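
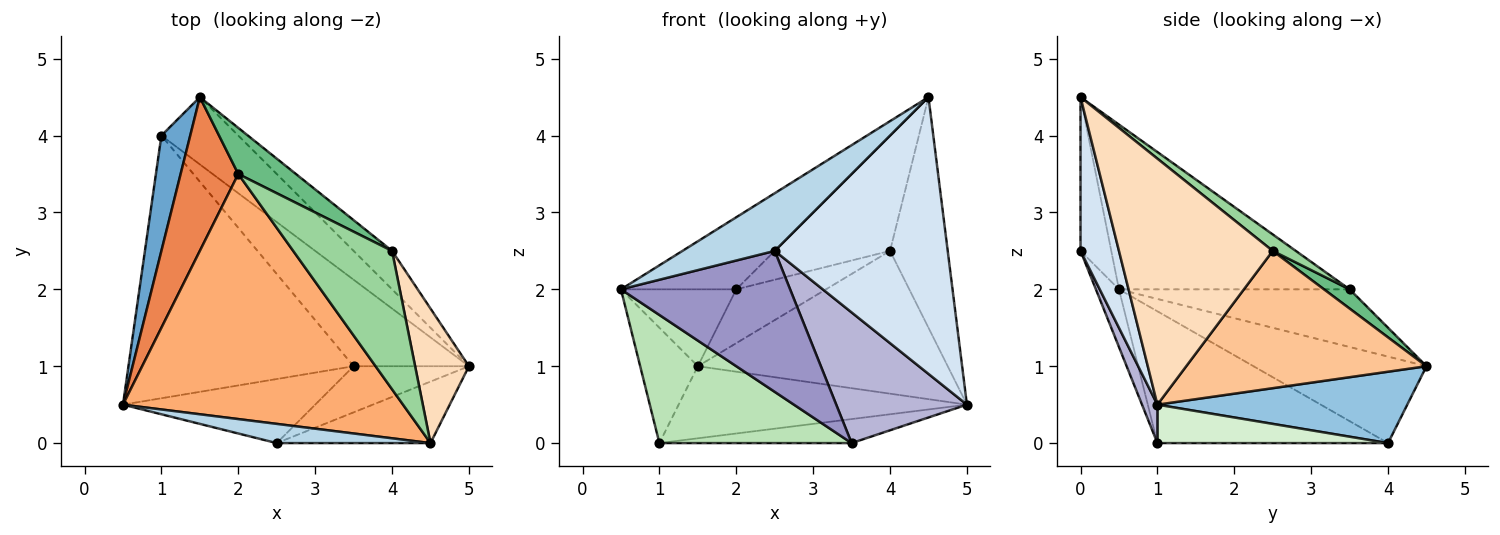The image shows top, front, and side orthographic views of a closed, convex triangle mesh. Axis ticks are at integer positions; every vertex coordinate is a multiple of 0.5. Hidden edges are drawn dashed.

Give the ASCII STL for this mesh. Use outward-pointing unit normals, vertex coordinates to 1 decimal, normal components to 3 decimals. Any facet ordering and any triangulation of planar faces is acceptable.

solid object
 facet normal -0.905 0.302 0.302
  outer loop
   vertex 1.0 4.0 0.0
   vertex 0.5 0.5 2.0
   vertex 1.5 4.5 1.0
  endloop
 endfacet
 facet normal 0.535 0.618 -0.576
  outer loop
   vertex 1.0 4.0 0.0
   vertex 1.5 4.5 1.0
   vertex 5.0 1.0 0.5
  endloop
 endfacet
 facet normal -0.302 -0.905 0.302
  outer loop
   vertex 2.5 0.0 2.5
   vertex 4.5 0.0 4.5
   vertex 0.5 0.5 2.0
  endloop
 endfacet
 facet normal 0.212 -0.954 -0.212
  outer loop
   vertex 2.5 0.0 2.5
   vertex 5.0 1.0 0.5
   vertex 4.5 0.0 4.5
  endloop
 endfacet
 facet normal -0.667 0.333 0.667
  outer loop
   vertex 2.0 3.5 2.0
   vertex 1.5 4.5 1.0
   vertex 0.5 0.5 2.0
  endloop
 endfacet
 facet normal -0.491 0.246 0.836
  outer loop
   vertex 2.0 3.5 2.0
   vertex 0.5 0.5 2.0
   vertex 4.5 0.0 4.5
  endloop
 endfacet
 facet normal 0.680 0.708 -0.191
  outer loop
   vertex 4.0 2.5 2.5
   vertex 5.0 1.0 0.5
   vertex 1.5 4.5 1.0
  endloop
 endfacet
 facet normal 0.917 0.344 0.201
  outer loop
   vertex 4.0 2.5 2.5
   vertex 4.5 0.0 4.5
   vertex 5.0 1.0 0.5
  endloop
 endfacet
 facet normal 0.212 0.742 0.636
  outer loop
   vertex 4.0 2.5 2.5
   vertex 1.5 4.5 1.0
   vertex 2.0 3.5 2.0
  endloop
 endfacet
 facet normal 0.127 0.635 0.762
  outer loop
   vertex 4.0 2.5 2.5
   vertex 2.0 3.5 2.0
   vertex 4.5 0.0 4.5
  endloop
 endfacet
 facet normal -0.466 -0.388 -0.795
  outer loop
   vertex 3.5 1.0 0.0
   vertex 0.5 0.5 2.0
   vertex 1.0 4.0 0.0
  endloop
 endfacet
 facet normal 0.306 0.255 -0.917
  outer loop
   vertex 3.5 1.0 0.0
   vertex 1.0 4.0 0.0
   vertex 5.0 1.0 0.5
  endloop
 endfacet
 facet normal -0.123 -0.903 -0.411
  outer loop
   vertex 3.5 1.0 0.0
   vertex 2.5 0.0 2.5
   vertex 0.5 0.5 2.0
  endloop
 endfacet
 facet normal 0.110 -0.937 -0.331
  outer loop
   vertex 3.5 1.0 0.0
   vertex 5.0 1.0 0.5
   vertex 2.5 0.0 2.5
  endloop
 endfacet
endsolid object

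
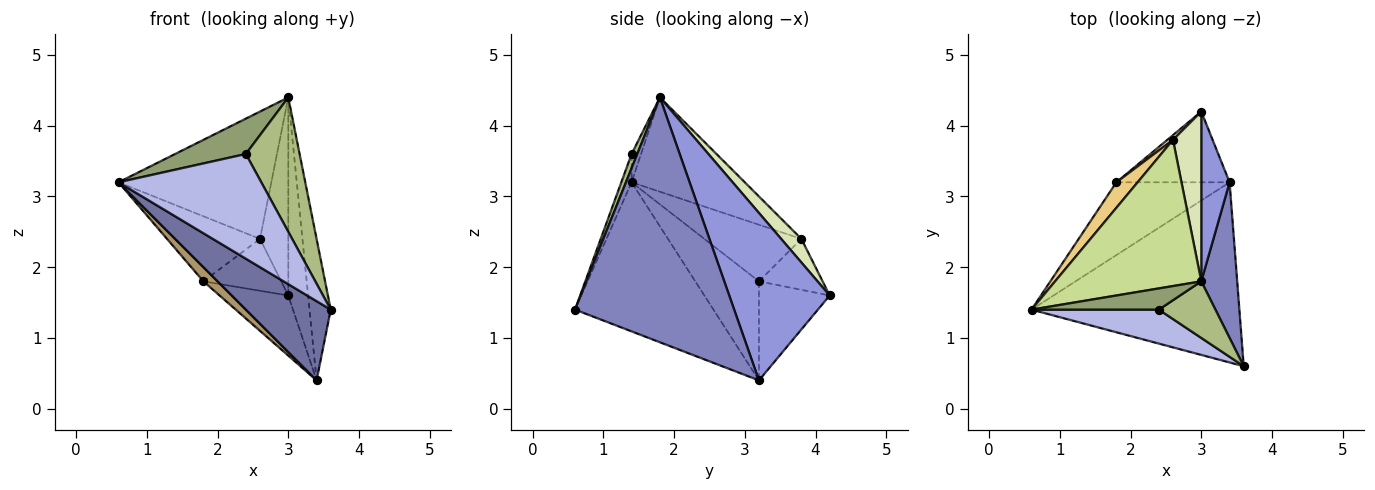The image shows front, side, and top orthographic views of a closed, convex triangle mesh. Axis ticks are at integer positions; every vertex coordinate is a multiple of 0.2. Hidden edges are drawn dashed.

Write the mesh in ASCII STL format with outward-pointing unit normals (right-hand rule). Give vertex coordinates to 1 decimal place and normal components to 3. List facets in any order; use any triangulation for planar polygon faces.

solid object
 facet normal -0.549 -0.337 -0.765
  outer loop
   vertex 3.4 3.2 0.4
   vertex 3.6 0.6 1.4
   vertex 0.6 1.4 3.2
  endloop
 endfacet
 facet normal 0.981 0.131 0.144
  outer loop
   vertex 3.4 3.2 0.4
   vertex 3.0 1.8 4.4
   vertex 3.6 0.6 1.4
  endloop
 endfacet
 facet normal 0.968 0.191 0.164
  outer loop
   vertex 3.4 3.2 0.4
   vertex 3.0 4.2 1.6
   vertex 3.0 1.8 4.4
  endloop
 endfacet
 facet normal -0.068 -0.949 0.308
  outer loop
   vertex 2.4 1.4 3.6
   vertex 0.6 1.4 3.2
   vertex 3.6 0.6 1.4
  endloop
 endfacet
 facet normal -0.114 -0.852 0.511
  outer loop
   vertex 2.4 1.4 3.6
   vertex 3.0 1.8 4.4
   vertex 0.6 1.4 3.2
  endloop
 endfacet
 facet normal 0.097 -0.917 0.386
  outer loop
   vertex 2.4 1.4 3.6
   vertex 3.6 0.6 1.4
   vertex 3.0 1.8 4.4
  endloop
 endfacet
 facet normal -0.437 0.591 0.678
  outer loop
   vertex 2.6 3.8 2.4
   vertex 0.6 1.4 3.2
   vertex 3.0 1.8 4.4
  endloop
 endfacet
 facet normal 0.477 0.667 0.572
  outer loop
   vertex 2.6 3.8 2.4
   vertex 3.0 1.8 4.4
   vertex 3.0 4.2 1.6
  endloop
 endfacet
 facet normal -0.652 -0.145 -0.745
  outer loop
   vertex 1.8 3.2 1.8
   vertex 3.4 3.2 0.4
   vertex 0.6 1.4 3.2
  endloop
 endfacet
 facet normal -0.555 0.539 -0.634
  outer loop
   vertex 1.8 3.2 1.8
   vertex 3.0 4.2 1.6
   vertex 3.4 3.2 0.4
  endloop
 endfacet
 facet normal -0.697 0.668 0.261
  outer loop
   vertex 1.8 3.2 1.8
   vertex 0.6 1.4 3.2
   vertex 2.6 3.8 2.4
  endloop
 endfacet
 facet normal -0.632 0.772 0.070
  outer loop
   vertex 1.8 3.2 1.8
   vertex 2.6 3.8 2.4
   vertex 3.0 4.2 1.6
  endloop
 endfacet
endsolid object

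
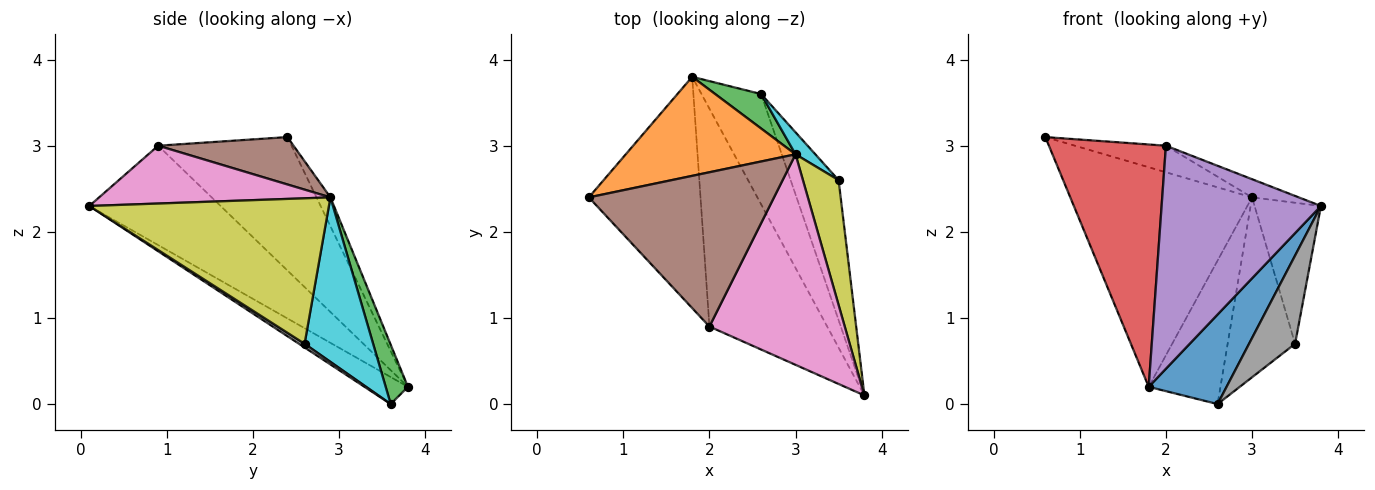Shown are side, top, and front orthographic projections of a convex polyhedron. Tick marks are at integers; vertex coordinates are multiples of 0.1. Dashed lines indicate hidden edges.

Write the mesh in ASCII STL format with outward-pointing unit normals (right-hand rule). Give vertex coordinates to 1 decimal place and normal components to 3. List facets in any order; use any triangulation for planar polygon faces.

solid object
 facet normal -0.332 -0.595 -0.732
  outer loop
   vertex 1.8 3.8 0.2
   vertex 2.6 3.6 0.0
   vertex 3.8 0.1 2.3
  endloop
 endfacet
 facet normal -0.070 0.909 0.410
  outer loop
   vertex 3.0 2.9 2.4
   vertex 1.8 3.8 0.2
   vertex 0.6 2.4 3.1
  endloop
 endfacet
 facet normal 0.289 0.931 0.223
  outer loop
   vertex 3.0 2.9 2.4
   vertex 2.6 3.6 0.0
   vertex 1.8 3.8 0.2
  endloop
 endfacet
 facet normal -0.636 -0.558 -0.533
  outer loop
   vertex 2.0 0.9 3.0
   vertex 0.6 2.4 3.1
   vertex 1.8 3.8 0.2
  endloop
 endfacet
 facet normal -0.508 -0.616 -0.602
  outer loop
   vertex 2.0 0.9 3.0
   vertex 1.8 3.8 0.2
   vertex 3.8 0.1 2.3
  endloop
 endfacet
 facet normal 0.244 0.164 0.956
  outer loop
   vertex 2.0 0.9 3.0
   vertex 3.0 2.9 2.4
   vertex 0.6 2.4 3.1
  endloop
 endfacet
 facet normal 0.392 0.079 0.917
  outer loop
   vertex 2.0 0.9 3.0
   vertex 3.8 0.1 2.3
   vertex 3.0 2.9 2.4
  endloop
 endfacet
 facet normal 0.065 -0.532 -0.844
  outer loop
   vertex 3.5 2.6 0.7
   vertex 3.8 0.1 2.3
   vertex 2.6 3.6 0.0
  endloop
 endfacet
 facet normal 0.938 0.260 0.230
  outer loop
   vertex 3.5 2.6 0.7
   vertex 3.0 2.9 2.4
   vertex 3.8 0.1 2.3
  endloop
 endfacet
 facet normal 0.710 0.699 0.086
  outer loop
   vertex 3.5 2.6 0.7
   vertex 2.6 3.6 0.0
   vertex 3.0 2.9 2.4
  endloop
 endfacet
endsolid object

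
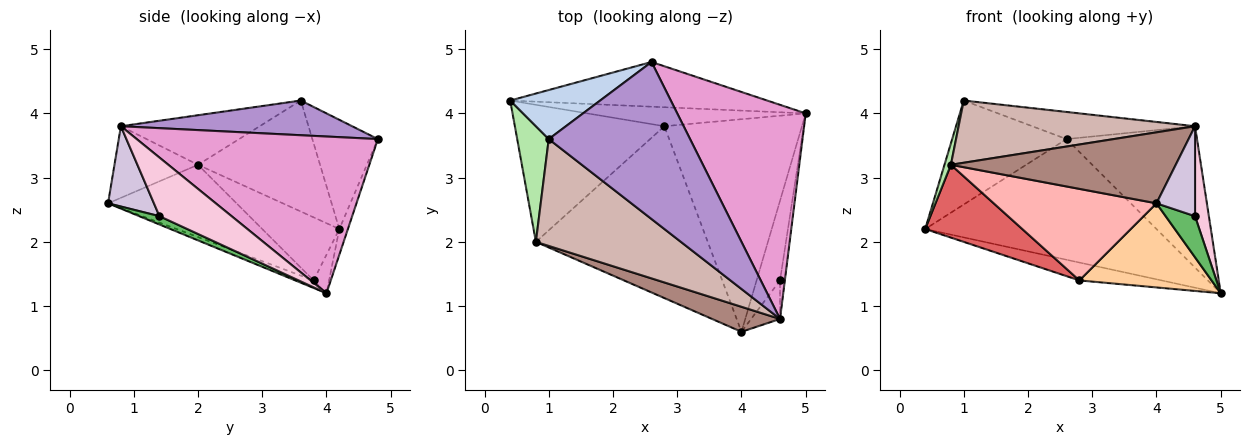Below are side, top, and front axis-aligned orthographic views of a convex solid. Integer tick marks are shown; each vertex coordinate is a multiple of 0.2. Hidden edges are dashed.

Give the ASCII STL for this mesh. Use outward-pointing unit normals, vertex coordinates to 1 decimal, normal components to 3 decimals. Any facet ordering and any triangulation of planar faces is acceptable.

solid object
 facet normal -0.035 0.937 -0.347
  outer loop
   vertex 2.6 4.8 3.6
   vertex 5.0 4.0 1.2
   vertex 0.4 4.2 2.2
  endloop
 endfacet
 facet normal -0.460 0.803 0.379
  outer loop
   vertex 1.0 3.6 4.2
   vertex 2.6 4.8 3.6
   vertex 0.4 4.2 2.2
  endloop
 endfacet
 facet normal -0.127 0.680 -0.722
  outer loop
   vertex 2.8 3.8 1.4
   vertex 0.4 4.2 2.2
   vertex 5.0 4.0 1.2
  endloop
 endfacet
 facet normal -0.051 -0.367 -0.929
  outer loop
   vertex 2.8 3.8 1.4
   vertex 5.0 4.0 1.2
   vertex 4.0 0.6 2.6
  endloop
 endfacet
 facet normal 0.301 -0.437 -0.847
  outer loop
   vertex 4.6 1.4 2.4
   vertex 4.0 0.6 2.6
   vertex 5.0 4.0 1.2
  endloop
 endfacet
 facet normal -0.961 -0.051 0.273
  outer loop
   vertex 0.8 2.0 3.2
   vertex 1.0 3.6 4.2
   vertex 0.4 4.2 2.2
  endloop
 endfacet
 facet normal -0.349 -0.440 -0.828
  outer loop
   vertex 0.8 2.0 3.2
   vertex 0.4 4.2 2.2
   vertex 2.8 3.8 1.4
  endloop
 endfacet
 facet normal -0.348 -0.441 -0.827
  outer loop
   vertex 0.8 2.0 3.2
   vertex 2.8 3.8 1.4
   vertex 4.0 0.6 2.6
  endloop
 endfacet
 facet normal 0.235 0.165 0.958
  outer loop
   vertex 4.6 0.8 3.8
   vertex 2.6 4.8 3.6
   vertex 1.0 3.6 4.2
  endloop
 endfacet
 facet normal 0.738 -0.620 -0.266
  outer loop
   vertex 4.6 0.8 3.8
   vertex 4.0 0.6 2.6
   vertex 4.6 1.4 2.4
  endloop
 endfacet
 facet normal -0.331 -0.890 0.314
  outer loop
   vertex 4.6 0.8 3.8
   vertex 0.8 2.0 3.2
   vertex 4.0 0.6 2.6
  endloop
 endfacet
 facet normal -0.283 -0.483 0.829
  outer loop
   vertex 4.6 0.8 3.8
   vertex 1.0 3.6 4.2
   vertex 0.8 2.0 3.2
  endloop
 endfacet
 facet normal 0.713 0.386 0.585
  outer loop
   vertex 4.6 0.8 3.8
   vertex 5.0 4.0 1.2
   vertex 2.6 4.8 3.6
  endloop
 endfacet
 facet normal 0.979 -0.188 -0.080
  outer loop
   vertex 4.6 0.8 3.8
   vertex 4.6 1.4 2.4
   vertex 5.0 4.0 1.2
  endloop
 endfacet
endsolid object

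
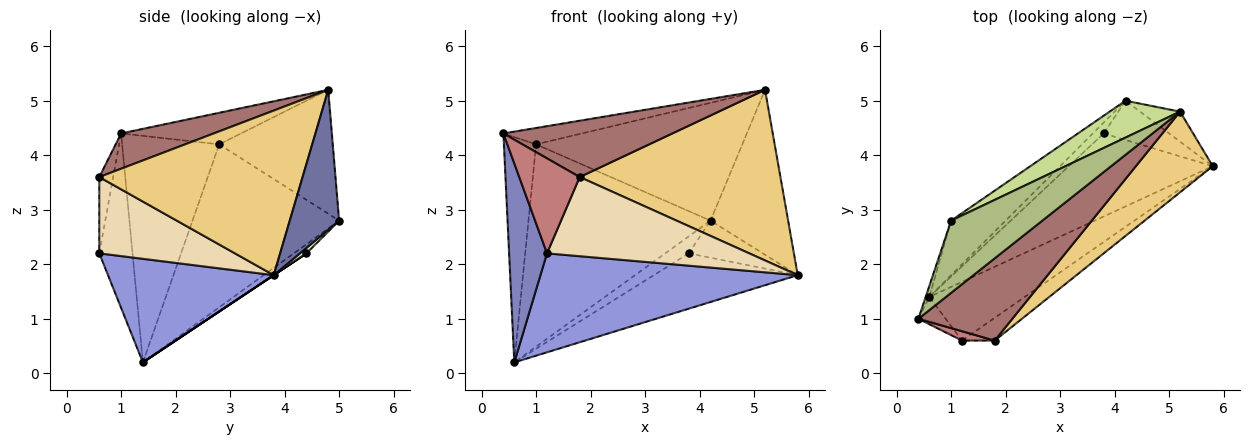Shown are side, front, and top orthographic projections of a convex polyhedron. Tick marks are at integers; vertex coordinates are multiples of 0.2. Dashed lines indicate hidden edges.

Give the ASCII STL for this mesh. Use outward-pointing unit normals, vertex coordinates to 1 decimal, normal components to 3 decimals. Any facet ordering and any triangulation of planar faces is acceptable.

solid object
 facet normal 0.531 0.834 -0.152
  outer loop
   vertex 5.2 4.8 5.2
   vertex 5.8 3.8 1.8
   vertex 4.2 5.0 2.8
  endloop
 endfacet
 facet normal -0.656 -0.748 -0.102
  outer loop
   vertex 1.2 0.6 2.2
   vertex 0.4 1.0 4.4
   vertex 0.6 1.4 0.2
  endloop
 endfacet
 facet normal 0.485 -0.752 -0.446
  outer loop
   vertex 1.2 0.6 2.2
   vertex 0.6 1.4 0.2
   vertex 5.8 3.8 1.8
  endloop
 endfacet
 facet normal -0.949 0.315 -0.015
  outer loop
   vertex 1.0 2.8 4.2
   vertex 0.6 1.4 0.2
   vertex 0.4 1.0 4.4
  endloop
 endfacet
 facet normal -0.614 0.762 -0.205
  outer loop
   vertex 1.0 2.8 4.2
   vertex 4.2 5.0 2.8
   vertex 0.6 1.4 0.2
  endloop
 endfacet
 facet normal -0.320 0.209 0.924
  outer loop
   vertex 1.0 2.8 4.2
   vertex 0.4 1.0 4.4
   vertex 5.2 4.8 5.2
  endloop
 endfacet
 facet normal -0.465 0.845 0.264
  outer loop
   vertex 1.0 2.8 4.2
   vertex 5.2 4.8 5.2
   vertex 4.2 5.0 2.8
  endloop
 endfacet
 facet normal 0.060 0.685 -0.726
  outer loop
   vertex 3.8 4.4 2.2
   vertex 4.2 5.0 2.8
   vertex 5.8 3.8 1.8
  endloop
 endfacet
 facet normal 0.000 0.555 -0.832
  outer loop
   vertex 3.8 4.4 2.2
   vertex 5.8 3.8 1.8
   vertex 0.6 1.4 0.2
  endloop
 endfacet
 facet normal -0.411 0.767 -0.493
  outer loop
   vertex 3.8 4.4 2.2
   vertex 0.6 1.4 0.2
   vertex 4.2 5.0 2.8
  endloop
 endfacet
 facet normal 0.675 -0.667 0.315
  outer loop
   vertex 1.8 0.6 3.6
   vertex 5.8 3.8 1.8
   vertex 5.2 4.8 5.2
  endloop
 endfacet
 facet normal 0.542 -0.808 -0.232
  outer loop
   vertex 1.8 0.6 3.6
   vertex 1.2 0.6 2.2
   vertex 5.8 3.8 1.8
  endloop
 endfacet
 facet normal 0.296 -0.540 0.788
  outer loop
   vertex 1.8 0.6 3.6
   vertex 5.2 4.8 5.2
   vertex 0.4 1.0 4.4
  endloop
 endfacet
 facet normal -0.223 -0.970 0.095
  outer loop
   vertex 1.8 0.6 3.6
   vertex 0.4 1.0 4.4
   vertex 1.2 0.6 2.2
  endloop
 endfacet
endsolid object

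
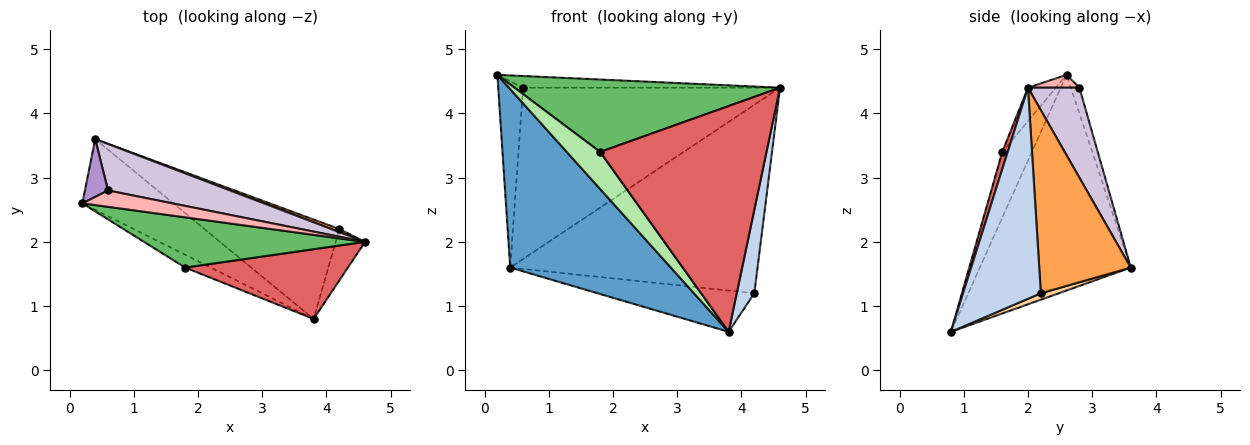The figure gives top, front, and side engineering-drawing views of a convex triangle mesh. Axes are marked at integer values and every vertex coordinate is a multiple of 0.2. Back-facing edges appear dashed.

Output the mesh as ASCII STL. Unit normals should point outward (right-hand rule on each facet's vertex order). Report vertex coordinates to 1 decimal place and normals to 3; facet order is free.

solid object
 facet normal -0.658 -0.700 -0.277
  outer loop
   vertex 0.4 3.6 1.6
   vertex 3.8 0.8 0.6
   vertex 0.2 2.6 4.6
  endloop
 endfacet
 facet normal 0.967 -0.219 -0.134
  outer loop
   vertex 4.2 2.2 1.2
   vertex 4.6 2.0 4.4
   vertex 3.8 0.8 0.6
  endloop
 endfacet
 facet normal 0.347 0.938 0.015
  outer loop
   vertex 4.2 2.2 1.2
   vertex 0.4 3.6 1.6
   vertex 4.6 2.0 4.4
  endloop
 endfacet
 facet normal 0.044 0.383 -0.923
  outer loop
   vertex 4.2 2.2 1.2
   vertex 3.8 0.8 0.6
   vertex 0.4 3.6 1.6
  endloop
 endfacet
 facet normal -0.086 -0.819 0.568
  outer loop
   vertex 1.8 1.6 3.4
   vertex 4.6 2.0 4.4
   vertex 0.2 2.6 4.6
  endloop
 endfacet
 facet normal -0.641 -0.725 -0.251
  outer loop
   vertex 1.8 1.6 3.4
   vertex 0.2 2.6 4.6
   vertex 3.8 0.8 0.6
  endloop
 endfacet
 facet normal 0.031 -0.955 0.295
  outer loop
   vertex 1.8 1.6 3.4
   vertex 3.8 0.8 0.6
   vertex 4.6 2.0 4.4
  endloop
 endfacet
 facet normal 0.115 0.577 0.808
  outer loop
   vertex 0.6 2.8 4.4
   vertex 0.2 2.6 4.6
   vertex 4.6 2.0 4.4
  endloop
 endfacet
 facet normal -0.313 0.907 0.282
  outer loop
   vertex 0.6 2.8 4.4
   vertex 0.4 3.6 1.6
   vertex 0.2 2.6 4.6
  endloop
 endfacet
 facet normal 0.190 0.948 0.257
  outer loop
   vertex 0.6 2.8 4.4
   vertex 4.6 2.0 4.4
   vertex 0.4 3.6 1.6
  endloop
 endfacet
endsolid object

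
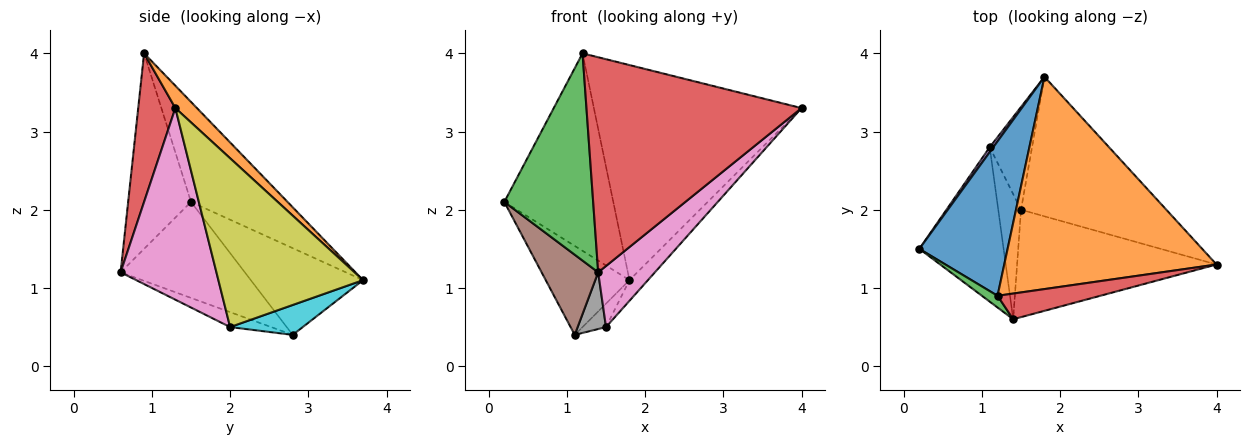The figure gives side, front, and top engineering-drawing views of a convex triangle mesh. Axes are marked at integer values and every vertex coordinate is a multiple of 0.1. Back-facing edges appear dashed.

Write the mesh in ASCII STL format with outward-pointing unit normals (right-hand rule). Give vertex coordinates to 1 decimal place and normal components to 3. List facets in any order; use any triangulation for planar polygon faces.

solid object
 facet normal -0.572 0.646 0.505
  outer loop
   vertex 1.2 0.9 4.0
   vertex 1.8 3.7 1.1
   vertex 0.2 1.5 2.1
  endloop
 endfacet
 facet normal 0.074 0.710 0.701
  outer loop
   vertex 1.2 0.9 4.0
   vertex 4.0 1.3 3.3
   vertex 1.8 3.7 1.1
  endloop
 endfacet
 facet normal -0.577 -0.815 0.046
  outer loop
   vertex 1.2 0.9 4.0
   vertex 0.2 1.5 2.1
   vertex 1.4 0.6 1.2
  endloop
 endfacet
 facet normal 0.169 -0.979 0.117
  outer loop
   vertex 1.2 0.9 4.0
   vertex 1.4 0.6 1.2
   vertex 4.0 1.3 3.3
  endloop
 endfacet
 facet normal -0.801 0.598 0.033
  outer loop
   vertex 1.1 2.8 0.4
   vertex 0.2 1.5 2.1
   vertex 1.8 3.7 1.1
  endloop
 endfacet
 facet normal -0.711 -0.324 -0.624
  outer loop
   vertex 1.1 2.8 0.4
   vertex 1.4 0.6 1.2
   vertex 0.2 1.5 2.1
  endloop
 endfacet
 facet normal 0.641 -0.379 -0.667
  outer loop
   vertex 1.5 2.0 0.5
   vertex 4.0 1.3 3.3
   vertex 1.4 0.6 1.2
  endloop
 endfacet
 facet normal -0.513 -0.354 -0.782
  outer loop
   vertex 1.5 2.0 0.5
   vertex 1.4 0.6 1.2
   vertex 1.1 2.8 0.4
  endloop
 endfacet
 facet normal 0.754 0.096 -0.649
  outer loop
   vertex 1.5 2.0 0.5
   vertex 1.8 3.7 1.1
   vertex 4.0 1.3 3.3
  endloop
 endfacet
 facet normal 0.567 0.183 -0.803
  outer loop
   vertex 1.5 2.0 0.5
   vertex 1.1 2.8 0.4
   vertex 1.8 3.7 1.1
  endloop
 endfacet
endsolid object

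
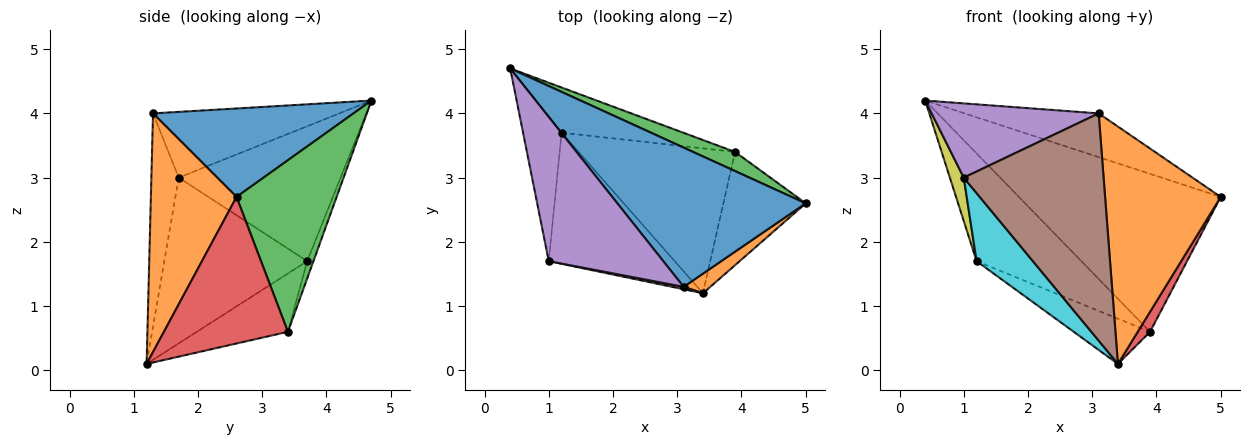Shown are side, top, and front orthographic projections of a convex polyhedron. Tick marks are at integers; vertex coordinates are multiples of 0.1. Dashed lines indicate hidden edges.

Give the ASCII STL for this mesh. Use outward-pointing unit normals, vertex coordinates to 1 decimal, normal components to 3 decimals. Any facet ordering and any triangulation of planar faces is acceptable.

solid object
 facet normal 0.409 0.273 0.871
  outer loop
   vertex 3.1 1.3 4.0
   vertex 5.0 2.6 2.7
   vertex 0.4 4.7 4.2
  endloop
 endfacet
 facet normal 0.594 -0.802 0.066
  outer loop
   vertex 3.1 1.3 4.0
   vertex 3.4 1.2 0.1
   vertex 5.0 2.6 2.7
  endloop
 endfacet
 facet normal 0.442 0.891 0.108
  outer loop
   vertex 3.9 3.4 0.6
   vertex 0.4 4.7 4.2
   vertex 5.0 2.6 2.7
  endloop
 endfacet
 facet normal 0.869 -0.087 -0.488
  outer loop
   vertex 3.9 3.4 0.6
   vertex 5.0 2.6 2.7
   vertex 3.4 1.2 0.1
  endloop
 endfacet
 facet normal -0.455 -0.408 0.792
  outer loop
   vertex 1.0 1.7 3.0
   vertex 3.1 1.3 4.0
   vertex 0.4 4.7 4.2
  endloop
 endfacet
 facet normal -0.192 -0.981 0.010
  outer loop
   vertex 1.0 1.7 3.0
   vertex 3.4 1.2 0.1
   vertex 3.1 1.3 4.0
  endloop
 endfacet
 facet normal -0.055 0.921 -0.386
  outer loop
   vertex 1.2 3.7 1.7
   vertex 0.4 4.7 4.2
   vertex 3.9 3.4 0.6
  endloop
 endfacet
 facet normal -0.335 0.281 -0.899
  outer loop
   vertex 1.2 3.7 1.7
   vertex 3.9 3.4 0.6
   vertex 3.4 1.2 0.1
  endloop
 endfacet
 facet normal -0.958 -0.082 -0.274
  outer loop
   vertex 1.2 3.7 1.7
   vertex 1.0 1.7 3.0
   vertex 0.4 4.7 4.2
  endloop
 endfacet
 facet normal -0.760 -0.299 -0.577
  outer loop
   vertex 1.2 3.7 1.7
   vertex 3.4 1.2 0.1
   vertex 1.0 1.7 3.0
  endloop
 endfacet
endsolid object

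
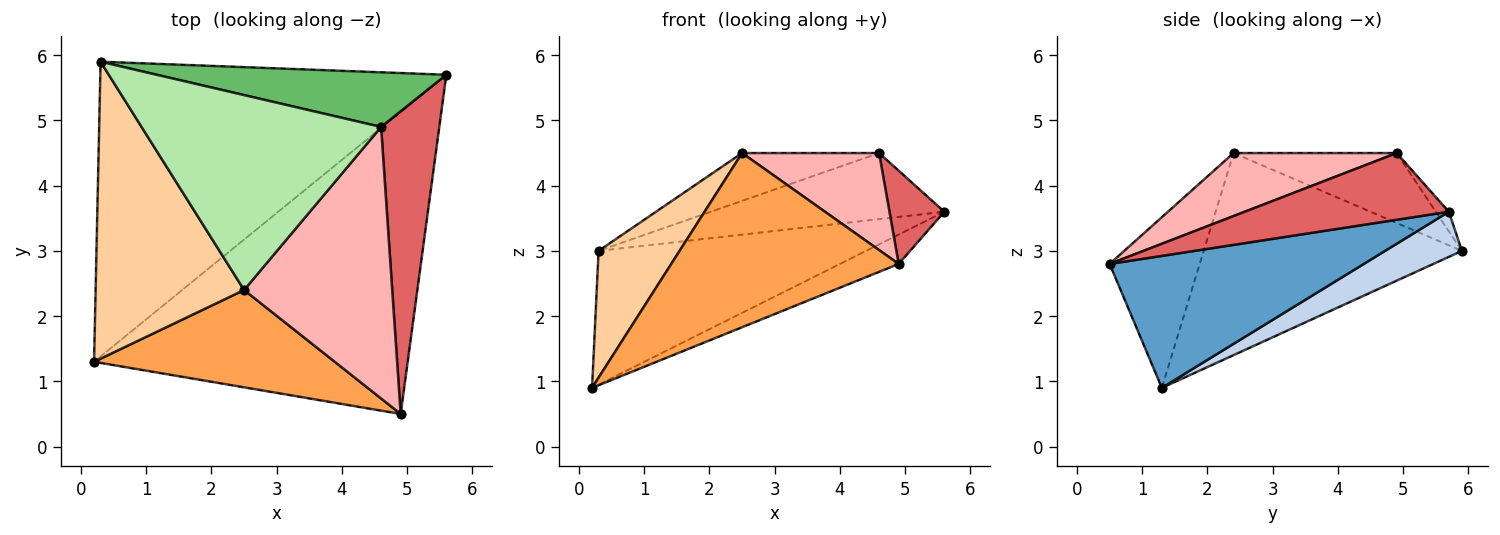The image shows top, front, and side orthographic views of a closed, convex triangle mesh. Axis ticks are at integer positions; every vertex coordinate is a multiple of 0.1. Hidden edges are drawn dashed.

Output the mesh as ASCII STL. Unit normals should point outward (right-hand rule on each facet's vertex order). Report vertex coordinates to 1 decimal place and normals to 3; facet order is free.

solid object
 facet normal 0.386 0.089 -0.918
  outer loop
   vertex 4.9 0.5 2.8
   vertex 0.2 1.3 0.9
   vertex 5.6 5.7 3.6
  endloop
 endfacet
 facet normal 0.118 0.410 -0.904
  outer loop
   vertex 0.3 5.9 3.0
   vertex 5.6 5.7 3.6
   vertex 0.2 1.3 0.9
  endloop
 endfacet
 facet normal -0.327 -0.825 0.461
  outer loop
   vertex 2.5 2.4 4.5
   vertex 0.2 1.3 0.9
   vertex 4.9 0.5 2.8
  endloop
 endfacet
 facet normal -0.781 -0.245 0.574
  outer loop
   vertex 2.5 2.4 4.5
   vertex 0.3 5.9 3.0
   vertex 0.2 1.3 0.9
  endloop
 endfacet
 facet normal -0.043 0.770 0.637
  outer loop
   vertex 4.6 4.9 4.5
   vertex 5.6 5.7 3.6
   vertex 0.3 5.9 3.0
  endloop
 endfacet
 facet normal -0.273 0.229 0.934
  outer loop
   vertex 4.6 4.9 4.5
   vertex 0.3 5.9 3.0
   vertex 2.5 2.4 4.5
  endloop
 endfacet
 facet normal 0.739 -0.199 0.644
  outer loop
   vertex 4.6 4.9 4.5
   vertex 4.9 0.5 2.8
   vertex 5.6 5.7 3.6
  endloop
 endfacet
 facet normal 0.372 -0.312 0.874
  outer loop
   vertex 4.6 4.9 4.5
   vertex 2.5 2.4 4.5
   vertex 4.9 0.5 2.8
  endloop
 endfacet
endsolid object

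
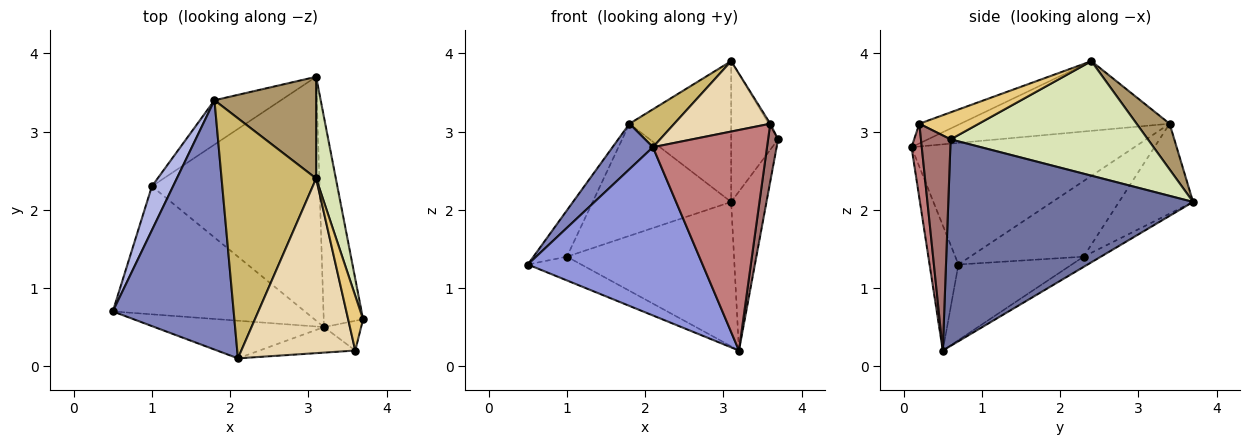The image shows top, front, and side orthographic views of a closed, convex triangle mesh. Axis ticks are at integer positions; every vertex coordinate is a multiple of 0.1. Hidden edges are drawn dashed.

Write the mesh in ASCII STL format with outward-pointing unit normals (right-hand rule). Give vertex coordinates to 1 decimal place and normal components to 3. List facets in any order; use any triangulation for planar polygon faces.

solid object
 facet normal 0.973 0.140 -0.185
  outer loop
   vertex 3.2 0.5 0.2
   vertex 3.1 3.7 2.1
   vertex 3.7 0.6 2.9
  endloop
 endfacet
 facet normal -0.703 -0.128 0.699
  outer loop
   vertex 2.1 0.1 2.8
   vertex 1.8 3.4 3.1
   vertex 0.5 0.7 1.3
  endloop
 endfacet
 facet normal -0.159 -0.963 -0.216
  outer loop
   vertex 2.1 0.1 2.8
   vertex 0.5 0.7 1.3
   vertex 3.2 0.5 0.2
  endloop
 endfacet
 facet normal -0.926 0.273 0.259
  outer loop
   vertex 1.0 2.3 1.4
   vertex 0.5 0.7 1.3
   vertex 1.8 3.4 3.1
  endloop
 endfacet
 facet normal -0.445 0.833 -0.329
  outer loop
   vertex 1.0 2.3 1.4
   vertex 1.8 3.4 3.1
   vertex 3.1 3.7 2.1
  endloop
 endfacet
 facet normal -0.361 0.170 -0.917
  outer loop
   vertex 1.0 2.3 1.4
   vertex 3.2 0.5 0.2
   vertex 0.5 0.7 1.3
  endloop
 endfacet
 facet normal -0.053 0.509 -0.859
  outer loop
   vertex 1.0 2.3 1.4
   vertex 3.1 3.7 2.1
   vertex 3.2 0.5 0.2
  endloop
 endfacet
 facet normal 0.960 0.228 0.165
  outer loop
   vertex 3.1 2.4 3.9
   vertex 3.7 0.6 2.9
   vertex 3.1 3.7 2.1
  endloop
 endfacet
 facet normal 0.255 0.784 0.566
  outer loop
   vertex 3.1 2.4 3.9
   vertex 3.1 3.7 2.1
   vertex 1.8 3.4 3.1
  endloop
 endfacet
 facet normal -0.588 -0.126 0.799
  outer loop
   vertex 3.1 2.4 3.9
   vertex 1.8 3.4 3.1
   vertex 2.1 0.1 2.8
  endloop
 endfacet
 facet normal 0.875 0.023 0.484
  outer loop
   vertex 3.6 0.2 3.1
   vertex 3.7 0.6 2.9
   vertex 3.1 2.4 3.9
  endloop
 endfacet
 facet normal -0.159 -0.369 0.916
  outer loop
   vertex 3.6 0.2 3.1
   vertex 3.1 2.4 3.9
   vertex 2.1 0.1 2.8
  endloop
 endfacet
 facet normal 0.935 -0.315 -0.162
  outer loop
   vertex 3.6 0.2 3.1
   vertex 3.2 0.5 0.2
   vertex 3.7 0.6 2.9
  endloop
 endfacet
 facet normal 0.089 -0.989 -0.115
  outer loop
   vertex 3.6 0.2 3.1
   vertex 2.1 0.1 2.8
   vertex 3.2 0.5 0.2
  endloop
 endfacet
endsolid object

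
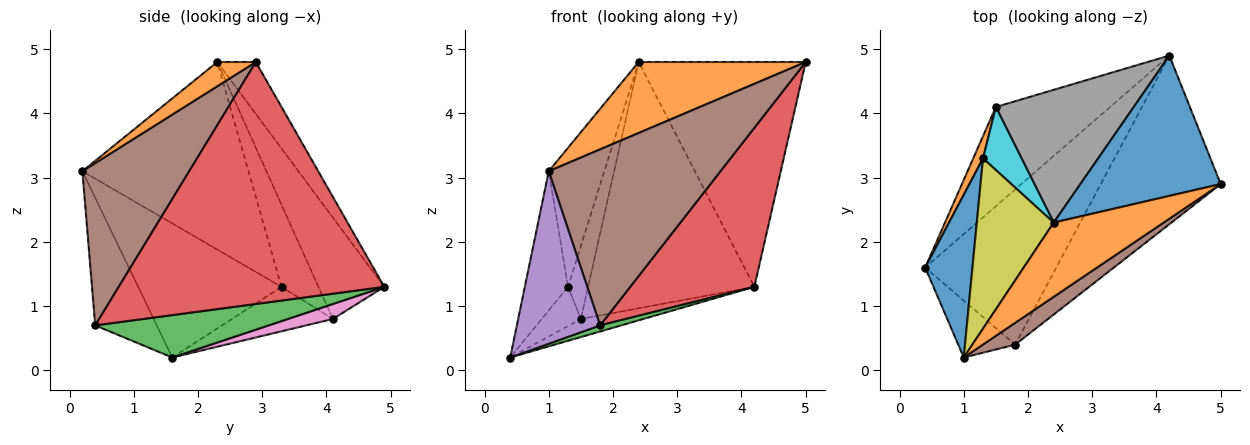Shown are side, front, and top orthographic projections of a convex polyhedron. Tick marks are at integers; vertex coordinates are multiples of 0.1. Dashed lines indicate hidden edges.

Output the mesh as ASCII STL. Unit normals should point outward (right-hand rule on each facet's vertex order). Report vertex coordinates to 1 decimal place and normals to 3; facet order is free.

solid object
 facet normal -0.192 0.833 0.520
  outer loop
   vertex 2.4 2.3 4.8
   vertex 5.0 2.9 4.8
   vertex 4.2 4.9 1.3
  endloop
 endfacet
 facet normal 0.158 -0.683 0.714
  outer loop
   vertex 1.0 0.2 3.1
   vertex 5.0 2.9 4.8
   vertex 2.4 2.3 4.8
  endloop
 endfacet
 facet normal 0.308 -0.037 -0.951
  outer loop
   vertex 1.8 0.4 0.7
   vertex 0.4 1.6 0.2
   vertex 4.2 4.9 1.3
  endloop
 endfacet
 facet normal 0.826 -0.386 -0.410
  outer loop
   vertex 1.8 0.4 0.7
   vertex 4.2 4.9 1.3
   vertex 5.0 2.9 4.8
  endloop
 endfacet
 facet normal -0.575 -0.777 -0.256
  outer loop
   vertex 1.8 0.4 0.7
   vertex 1.0 0.2 3.1
   vertex 0.4 1.6 0.2
  endloop
 endfacet
 facet normal 0.525 -0.844 0.105
  outer loop
   vertex 1.8 0.4 0.7
   vertex 5.0 2.9 4.8
   vertex 1.0 0.2 3.1
  endloop
 endfacet
 facet normal 0.128 0.178 -0.976
  outer loop
   vertex 1.5 4.1 0.8
   vertex 4.2 4.9 1.3
   vertex 0.4 1.6 0.2
  endloop
 endfacet
 facet normal -0.329 0.831 0.448
  outer loop
   vertex 1.5 4.1 0.8
   vertex 2.4 2.3 4.8
   vertex 4.2 4.9 1.3
  endloop
 endfacet
 facet normal -0.884 0.296 0.362
  outer loop
   vertex 1.3 3.3 1.3
   vertex 1.0 0.2 3.1
   vertex 2.4 2.3 4.8
  endloop
 endfacet
 facet normal -0.812 0.441 0.381
  outer loop
   vertex 1.3 3.3 1.3
   vertex 2.4 2.3 4.8
   vertex 1.5 4.1 0.8
  endloop
 endfacet
 facet normal -0.907 0.273 0.320
  outer loop
   vertex 1.3 3.3 1.3
   vertex 0.4 1.6 0.2
   vertex 1.0 0.2 3.1
  endloop
 endfacet
 facet normal -0.914 0.354 0.201
  outer loop
   vertex 1.3 3.3 1.3
   vertex 1.5 4.1 0.8
   vertex 0.4 1.6 0.2
  endloop
 endfacet
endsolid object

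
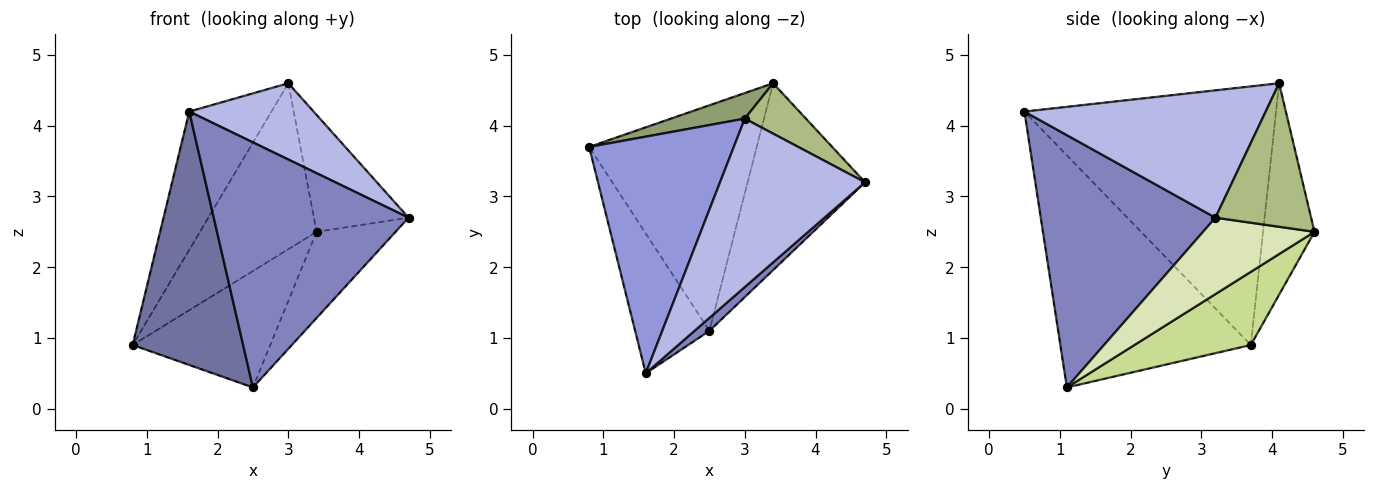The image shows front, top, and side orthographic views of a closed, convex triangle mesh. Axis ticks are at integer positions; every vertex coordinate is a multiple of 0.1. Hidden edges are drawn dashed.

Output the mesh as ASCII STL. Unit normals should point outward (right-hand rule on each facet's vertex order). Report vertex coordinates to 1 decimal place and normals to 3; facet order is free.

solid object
 facet normal -0.834 -0.484 -0.267
  outer loop
   vertex 2.5 1.1 0.3
   vertex 1.6 0.5 4.2
   vertex 0.8 3.7 0.9
  endloop
 endfacet
 facet normal 0.667 -0.744 0.039
  outer loop
   vertex 2.5 1.1 0.3
   vertex 4.7 3.2 2.7
   vertex 1.6 0.5 4.2
  endloop
 endfacet
 facet normal -0.839 0.274 0.469
  outer loop
   vertex 3.0 4.1 4.6
   vertex 0.8 3.7 0.9
   vertex 1.6 0.5 4.2
  endloop
 endfacet
 facet normal 0.625 -0.322 0.711
  outer loop
   vertex 3.0 4.1 4.6
   vertex 1.6 0.5 4.2
   vertex 4.7 3.2 2.7
  endloop
 endfacet
 facet normal -0.400 0.906 0.140
  outer loop
   vertex 3.4 4.6 2.5
   vertex 0.8 3.7 0.9
   vertex 3.0 4.1 4.6
  endloop
 endfacet
 facet normal 0.680 0.673 0.290
  outer loop
   vertex 3.4 4.6 2.5
   vertex 3.0 4.1 4.6
   vertex 4.7 3.2 2.7
  endloop
 endfacet
 facet normal 0.362 0.428 -0.828
  outer loop
   vertex 3.4 4.6 2.5
   vertex 2.5 1.1 0.3
   vertex 0.8 3.7 0.9
  endloop
 endfacet
 facet normal 0.509 0.361 -0.782
  outer loop
   vertex 3.4 4.6 2.5
   vertex 4.7 3.2 2.7
   vertex 2.5 1.1 0.3
  endloop
 endfacet
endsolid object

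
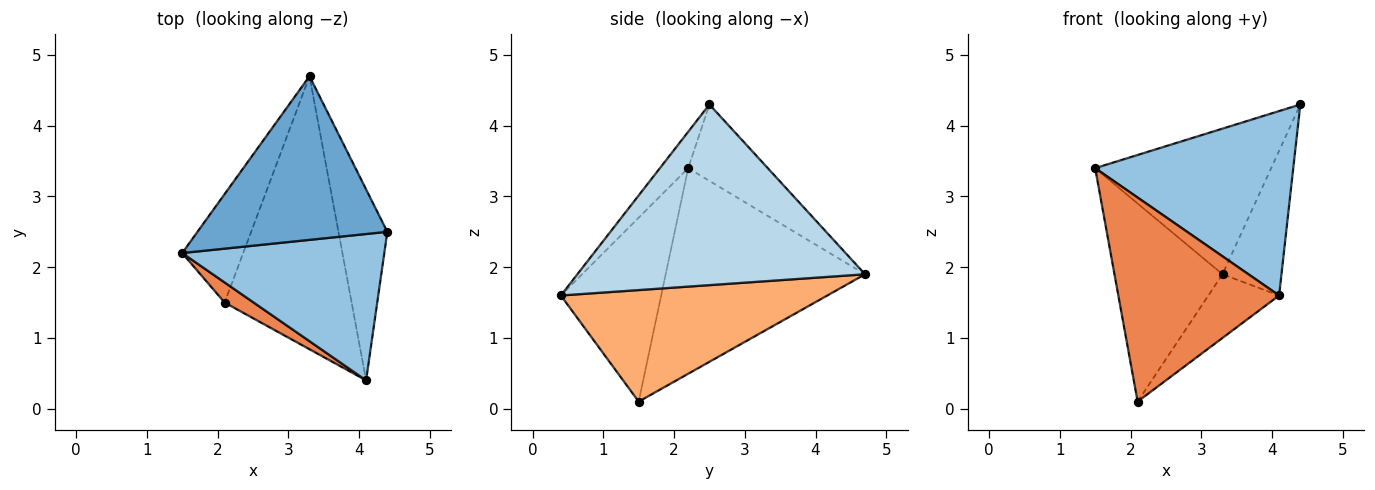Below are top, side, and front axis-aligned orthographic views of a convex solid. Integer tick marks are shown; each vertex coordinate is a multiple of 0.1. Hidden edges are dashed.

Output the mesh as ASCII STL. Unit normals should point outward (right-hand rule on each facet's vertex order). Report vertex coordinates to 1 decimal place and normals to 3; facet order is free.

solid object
 facet normal -0.288 0.637 0.715
  outer loop
   vertex 3.3 4.7 1.9
   vertex 1.5 2.2 3.4
   vertex 4.4 2.5 4.3
  endloop
 endfacet
 facet normal -0.111 -0.778 0.618
  outer loop
   vertex 4.1 0.4 1.6
   vertex 4.4 2.5 4.3
   vertex 1.5 2.2 3.4
  endloop
 endfacet
 facet normal 0.947 0.194 -0.256
  outer loop
   vertex 4.1 0.4 1.6
   vertex 3.3 4.7 1.9
   vertex 4.4 2.5 4.3
  endloop
 endfacet
 facet normal -0.851 0.461 -0.252
  outer loop
   vertex 2.1 1.5 0.1
   vertex 1.5 2.2 3.4
   vertex 3.3 4.7 1.9
  endloop
 endfacet
 facet normal -0.528 -0.845 0.083
  outer loop
   vertex 2.1 1.5 0.1
   vertex 4.1 0.4 1.6
   vertex 1.5 2.2 3.4
  endloop
 endfacet
 facet normal 0.650 0.173 -0.740
  outer loop
   vertex 2.1 1.5 0.1
   vertex 3.3 4.7 1.9
   vertex 4.1 0.4 1.6
  endloop
 endfacet
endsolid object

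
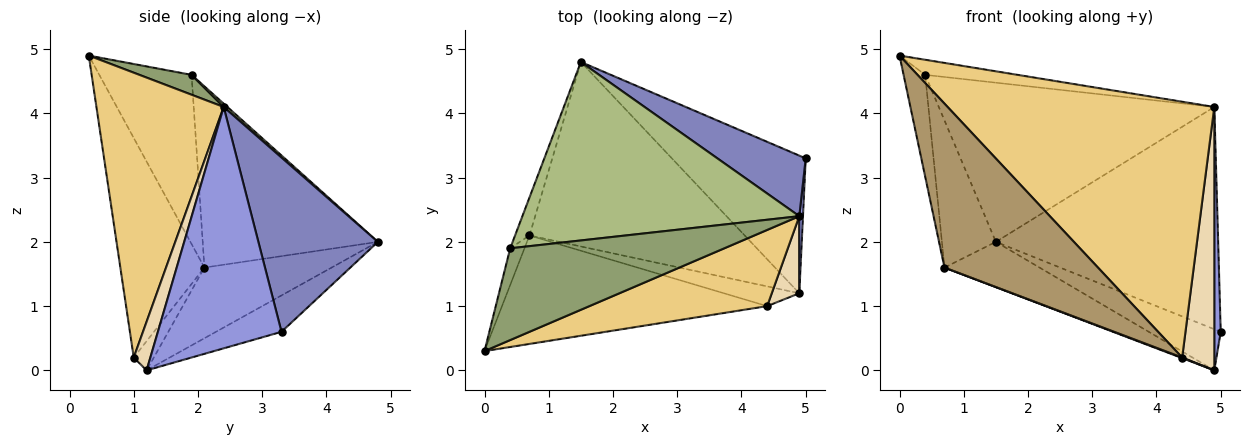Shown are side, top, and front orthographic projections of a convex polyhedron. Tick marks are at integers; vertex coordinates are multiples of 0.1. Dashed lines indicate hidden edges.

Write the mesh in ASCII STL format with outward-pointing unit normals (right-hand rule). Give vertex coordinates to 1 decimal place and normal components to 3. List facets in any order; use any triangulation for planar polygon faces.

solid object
 facet normal -0.252 0.277 -0.927
  outer loop
   vertex 4.9 1.2 0.0
   vertex 1.5 4.8 2.0
   vertex 5.0 3.3 0.6
  endloop
 endfacet
 facet normal 0.460 0.856 0.233
  outer loop
   vertex 4.9 2.4 4.1
   vertex 5.0 3.3 0.6
   vertex 1.5 4.8 2.0
  endloop
 endfacet
 facet normal 0.999 -0.052 0.015
  outer loop
   vertex 4.9 2.4 4.1
   vertex 4.9 1.2 0.0
   vertex 5.0 3.3 0.6
  endloop
 endfacet
 facet normal -0.304 0.227 -0.925
  outer loop
   vertex 0.7 2.1 1.6
   vertex 1.5 4.8 2.0
   vertex 4.9 1.2 0.0
  endloop
 endfacet
 facet normal 0.091 0.161 0.983
  outer loop
   vertex 0.4 1.9 4.6
   vertex 0.0 0.3 4.9
   vertex 4.9 2.4 4.1
  endloop
 endfacet
 facet normal 0.009 0.666 0.746
  outer loop
   vertex 0.4 1.9 4.6
   vertex 4.9 2.4 4.1
   vertex 1.5 4.8 2.0
  endloop
 endfacet
 facet normal -0.970 0.227 -0.082
  outer loop
   vertex 0.4 1.9 4.6
   vertex 0.7 2.1 1.6
   vertex 0.0 0.3 4.9
  endloop
 endfacet
 facet normal -0.953 0.294 -0.076
  outer loop
   vertex 0.4 1.9 4.6
   vertex 1.5 4.8 2.0
   vertex 0.7 2.1 1.6
  endloop
 endfacet
 facet normal -0.415 -0.759 -0.502
  outer loop
   vertex 4.4 1.0 0.2
   vertex 0.0 0.3 4.9
   vertex 0.7 2.1 1.6
  endloop
 endfacet
 facet normal -0.361 -0.029 -0.932
  outer loop
   vertex 4.4 1.0 0.2
   vertex 0.7 2.1 1.6
   vertex 4.9 1.2 0.0
  endloop
 endfacet
 facet normal 0.416 -0.872 0.260
  outer loop
   vertex 4.4 1.0 0.2
   vertex 4.9 2.4 4.1
   vertex 0.0 0.3 4.9
  endloop
 endfacet
 facet normal 0.445 -0.860 0.252
  outer loop
   vertex 4.4 1.0 0.2
   vertex 4.9 1.2 0.0
   vertex 4.9 2.4 4.1
  endloop
 endfacet
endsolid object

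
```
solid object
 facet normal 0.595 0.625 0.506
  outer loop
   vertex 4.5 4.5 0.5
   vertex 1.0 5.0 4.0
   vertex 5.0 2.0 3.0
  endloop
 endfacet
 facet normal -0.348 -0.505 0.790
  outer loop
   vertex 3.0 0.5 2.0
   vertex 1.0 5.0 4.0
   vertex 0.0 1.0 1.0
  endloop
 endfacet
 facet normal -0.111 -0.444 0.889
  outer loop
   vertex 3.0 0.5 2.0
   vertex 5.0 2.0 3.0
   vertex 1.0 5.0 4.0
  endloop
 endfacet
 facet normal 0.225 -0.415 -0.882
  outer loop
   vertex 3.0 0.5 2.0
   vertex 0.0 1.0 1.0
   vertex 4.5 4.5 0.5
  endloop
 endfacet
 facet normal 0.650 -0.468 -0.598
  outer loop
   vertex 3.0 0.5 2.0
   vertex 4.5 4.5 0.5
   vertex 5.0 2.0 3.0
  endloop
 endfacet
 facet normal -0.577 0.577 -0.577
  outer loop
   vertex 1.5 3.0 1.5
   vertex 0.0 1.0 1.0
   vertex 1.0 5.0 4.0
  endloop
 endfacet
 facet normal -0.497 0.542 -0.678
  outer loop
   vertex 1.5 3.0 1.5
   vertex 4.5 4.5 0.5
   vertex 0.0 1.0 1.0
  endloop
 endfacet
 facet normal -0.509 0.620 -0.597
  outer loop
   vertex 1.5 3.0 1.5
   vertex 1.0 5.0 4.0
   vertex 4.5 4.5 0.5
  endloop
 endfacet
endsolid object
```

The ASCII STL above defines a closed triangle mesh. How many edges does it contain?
12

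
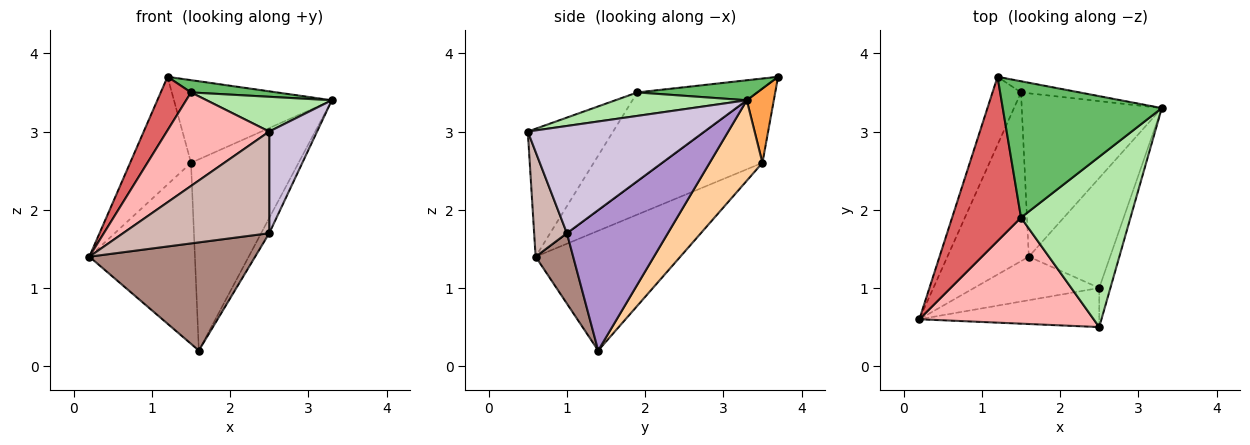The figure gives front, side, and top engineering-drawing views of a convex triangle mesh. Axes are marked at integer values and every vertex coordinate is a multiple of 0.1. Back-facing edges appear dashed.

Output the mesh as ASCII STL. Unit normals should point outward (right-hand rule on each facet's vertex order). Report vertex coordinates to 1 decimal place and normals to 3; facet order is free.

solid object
 facet normal -0.812 0.493 -0.311
  outer loop
   vertex 1.5 3.5 2.6
   vertex 0.2 0.6 1.4
   vertex 1.2 3.7 3.7
  endloop
 endfacet
 facet normal -0.708 0.517 -0.482
  outer loop
   vertex 1.5 3.5 2.6
   vertex 1.6 1.4 0.2
   vertex 0.2 0.6 1.4
  endloop
 endfacet
 facet normal 0.167 0.977 -0.132
  outer loop
   vertex 1.5 3.5 2.6
   vertex 1.2 3.7 3.7
   vertex 3.3 3.3 3.4
  endloop
 endfacet
 facet normal 0.350 0.712 -0.609
  outer loop
   vertex 1.5 3.5 2.6
   vertex 3.3 3.3 3.4
   vertex 1.6 1.4 0.2
  endloop
 endfacet
 facet normal 0.124 -0.089 0.988
  outer loop
   vertex 1.5 1.9 3.5
   vertex 3.3 3.3 3.4
   vertex 1.2 3.7 3.7
  endloop
 endfacet
 facet normal 0.205 -0.196 0.959
  outer loop
   vertex 1.5 1.9 3.5
   vertex 2.5 0.5 3.0
   vertex 3.3 3.3 3.4
  endloop
 endfacet
 facet normal -0.775 -0.196 0.601
  outer loop
   vertex 1.5 1.9 3.5
   vertex 1.2 3.7 3.7
   vertex 0.2 0.6 1.4
  endloop
 endfacet
 facet normal -0.482 -0.579 0.657
  outer loop
   vertex 1.5 1.9 3.5
   vertex 0.2 0.6 1.4
   vertex 2.5 0.5 3.0
  endloop
 endfacet
 facet normal 0.863 0.069 -0.500
  outer loop
   vertex 2.5 1.0 1.7
   vertex 1.6 1.4 0.2
   vertex 3.3 3.3 3.4
  endloop
 endfacet
 facet normal 0.960 -0.260 -0.100
  outer loop
   vertex 2.5 1.0 1.7
   vertex 3.3 3.3 3.4
   vertex 2.5 0.5 3.0
  endloop
 endfacet
 facet normal 0.206 -0.908 -0.365
  outer loop
   vertex 2.5 1.0 1.7
   vertex 0.2 0.6 1.4
   vertex 1.6 1.4 0.2
  endloop
 endfacet
 facet normal 0.205 -0.914 -0.351
  outer loop
   vertex 2.5 1.0 1.7
   vertex 2.5 0.5 3.0
   vertex 0.2 0.6 1.4
  endloop
 endfacet
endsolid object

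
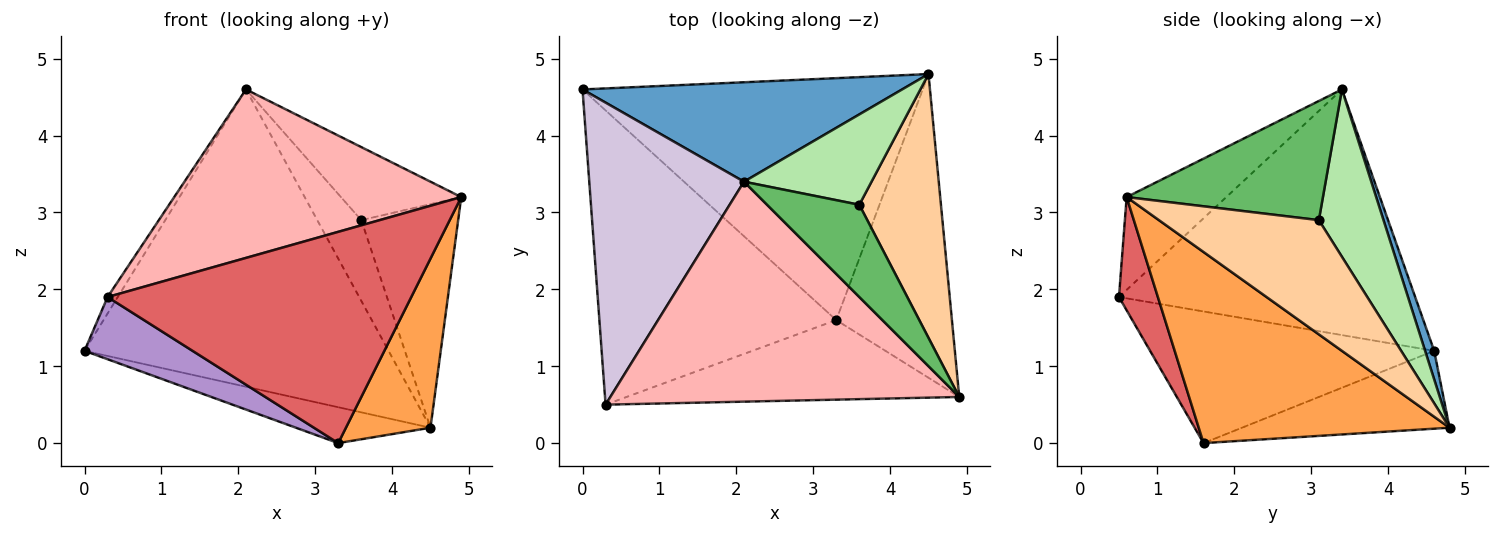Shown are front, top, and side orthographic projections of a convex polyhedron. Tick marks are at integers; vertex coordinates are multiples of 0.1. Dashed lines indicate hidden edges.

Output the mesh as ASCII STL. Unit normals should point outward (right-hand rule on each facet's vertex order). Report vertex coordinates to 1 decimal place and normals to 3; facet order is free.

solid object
 facet normal 0.028 0.948 0.317
  outer loop
   vertex 2.1 3.4 4.6
   vertex 4.5 4.8 0.2
   vertex 0.0 4.6 1.2
  endloop
 endfacet
 facet normal -0.221 0.143 -0.965
  outer loop
   vertex 3.3 1.6 0.0
   vertex 0.0 4.6 1.2
   vertex 4.5 4.8 0.2
  endloop
 endfacet
 facet normal 0.822 -0.277 -0.498
  outer loop
   vertex 3.3 1.6 0.0
   vertex 4.5 4.8 0.2
   vertex 4.9 0.6 3.2
  endloop
 endfacet
 facet normal 0.730 0.442 0.522
  outer loop
   vertex 3.6 3.1 2.9
   vertex 4.9 0.6 3.2
   vertex 4.5 4.8 0.2
  endloop
 endfacet
 facet normal 0.712 0.436 0.551
  outer loop
   vertex 3.6 3.1 2.9
   vertex 2.1 3.4 4.6
   vertex 4.9 0.6 3.2
  endloop
 endfacet
 facet normal 0.699 0.476 0.533
  outer loop
   vertex 3.6 3.1 2.9
   vertex 4.5 4.8 0.2
   vertex 2.1 3.4 4.6
  endloop
 endfacet
 facet normal 0.119 -0.929 -0.350
  outer loop
   vertex 0.3 0.5 1.9
   vertex 3.3 1.6 0.0
   vertex 4.9 0.6 3.2
  endloop
 endfacet
 facet normal -0.207 -0.595 0.777
  outer loop
   vertex 0.3 0.5 1.9
   vertex 4.9 0.6 3.2
   vertex 2.1 3.4 4.6
  endloop
 endfacet
 facet normal -0.478 -0.182 -0.860
  outer loop
   vertex 0.3 0.5 1.9
   vertex 0.0 4.6 1.2
   vertex 3.3 1.6 0.0
  endloop
 endfacet
 facet normal -0.846 0.029 0.533
  outer loop
   vertex 0.3 0.5 1.9
   vertex 2.1 3.4 4.6
   vertex 0.0 4.6 1.2
  endloop
 endfacet
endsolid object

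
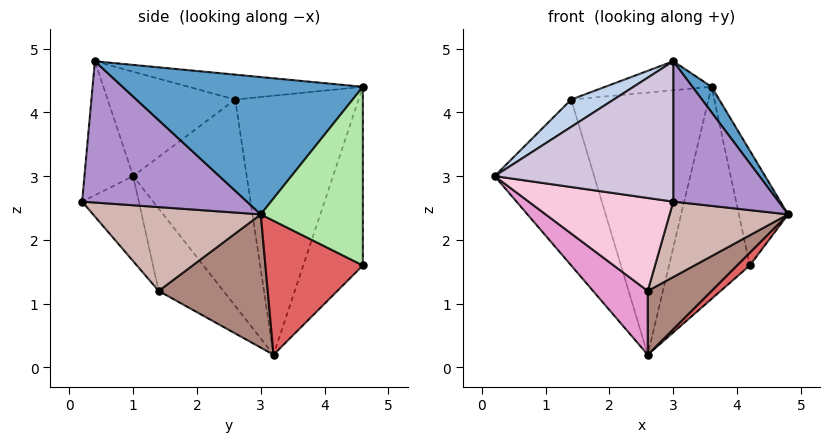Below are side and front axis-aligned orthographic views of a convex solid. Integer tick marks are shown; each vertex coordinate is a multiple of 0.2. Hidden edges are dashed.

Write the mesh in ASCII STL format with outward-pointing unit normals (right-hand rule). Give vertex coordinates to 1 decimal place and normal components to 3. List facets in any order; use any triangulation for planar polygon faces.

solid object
 facet normal 0.831 -0.066 0.552
  outer loop
   vertex 3.0 0.4 4.8
   vertex 4.8 3.0 2.4
   vertex 3.6 4.6 4.4
  endloop
 endfacet
 facet normal -0.559 -0.186 0.808
  outer loop
   vertex 1.4 2.6 4.2
   vertex 0.2 1.0 3.0
   vertex 3.0 0.4 4.8
  endloop
 endfacet
 facet normal -0.198 0.121 0.973
  outer loop
   vertex 1.4 2.6 4.2
   vertex 3.0 0.4 4.8
   vertex 3.6 4.6 4.4
  endloop
 endfacet
 facet normal -0.746 0.654 -0.126
  outer loop
   vertex 1.4 2.6 4.2
   vertex 2.6 3.2 0.2
   vertex 0.2 1.0 3.0
  endloop
 endfacet
 facet normal -0.666 0.741 -0.089
  outer loop
   vertex 1.4 2.6 4.2
   vertex 3.6 4.6 4.4
   vertex 2.6 3.2 0.2
  endloop
 endfacet
 facet normal 0.884 0.426 0.190
  outer loop
   vertex 4.2 4.6 1.6
   vertex 3.6 4.6 4.4
   vertex 4.8 3.0 2.4
  endloop
 endfacet
 facet normal 0.700 -0.092 -0.708
  outer loop
   vertex 4.2 4.6 1.6
   vertex 4.8 3.0 2.4
   vertex 2.6 3.2 0.2
  endloop
 endfacet
 facet normal -0.588 0.799 -0.126
  outer loop
   vertex 4.2 4.6 1.6
   vertex 2.6 3.2 0.2
   vertex 3.6 4.6 4.4
  endloop
 endfacet
 facet normal 0.842 -0.538 0.049
  outer loop
   vertex 3.0 0.2 2.6
   vertex 4.8 3.0 2.4
   vertex 3.0 0.4 4.8
  endloop
 endfacet
 facet normal -0.262 -0.961 0.087
  outer loop
   vertex 3.0 0.2 2.6
   vertex 3.0 0.4 4.8
   vertex 0.2 1.0 3.0
  endloop
 endfacet
 facet normal 0.639 -0.374 -0.673
  outer loop
   vertex 2.6 1.4 1.2
   vertex 2.6 3.2 0.2
   vertex 4.8 3.0 2.4
  endloop
 endfacet
 facet normal 0.660 -0.467 -0.589
  outer loop
   vertex 2.6 1.4 1.2
   vertex 4.8 3.0 2.4
   vertex 3.0 0.2 2.6
  endloop
 endfacet
 facet normal -0.498 -0.421 -0.758
  outer loop
   vertex 2.6 1.4 1.2
   vertex 0.2 1.0 3.0
   vertex 2.6 3.2 0.2
  endloop
 endfacet
 facet normal -0.300 -0.765 -0.570
  outer loop
   vertex 2.6 1.4 1.2
   vertex 3.0 0.2 2.6
   vertex 0.2 1.0 3.0
  endloop
 endfacet
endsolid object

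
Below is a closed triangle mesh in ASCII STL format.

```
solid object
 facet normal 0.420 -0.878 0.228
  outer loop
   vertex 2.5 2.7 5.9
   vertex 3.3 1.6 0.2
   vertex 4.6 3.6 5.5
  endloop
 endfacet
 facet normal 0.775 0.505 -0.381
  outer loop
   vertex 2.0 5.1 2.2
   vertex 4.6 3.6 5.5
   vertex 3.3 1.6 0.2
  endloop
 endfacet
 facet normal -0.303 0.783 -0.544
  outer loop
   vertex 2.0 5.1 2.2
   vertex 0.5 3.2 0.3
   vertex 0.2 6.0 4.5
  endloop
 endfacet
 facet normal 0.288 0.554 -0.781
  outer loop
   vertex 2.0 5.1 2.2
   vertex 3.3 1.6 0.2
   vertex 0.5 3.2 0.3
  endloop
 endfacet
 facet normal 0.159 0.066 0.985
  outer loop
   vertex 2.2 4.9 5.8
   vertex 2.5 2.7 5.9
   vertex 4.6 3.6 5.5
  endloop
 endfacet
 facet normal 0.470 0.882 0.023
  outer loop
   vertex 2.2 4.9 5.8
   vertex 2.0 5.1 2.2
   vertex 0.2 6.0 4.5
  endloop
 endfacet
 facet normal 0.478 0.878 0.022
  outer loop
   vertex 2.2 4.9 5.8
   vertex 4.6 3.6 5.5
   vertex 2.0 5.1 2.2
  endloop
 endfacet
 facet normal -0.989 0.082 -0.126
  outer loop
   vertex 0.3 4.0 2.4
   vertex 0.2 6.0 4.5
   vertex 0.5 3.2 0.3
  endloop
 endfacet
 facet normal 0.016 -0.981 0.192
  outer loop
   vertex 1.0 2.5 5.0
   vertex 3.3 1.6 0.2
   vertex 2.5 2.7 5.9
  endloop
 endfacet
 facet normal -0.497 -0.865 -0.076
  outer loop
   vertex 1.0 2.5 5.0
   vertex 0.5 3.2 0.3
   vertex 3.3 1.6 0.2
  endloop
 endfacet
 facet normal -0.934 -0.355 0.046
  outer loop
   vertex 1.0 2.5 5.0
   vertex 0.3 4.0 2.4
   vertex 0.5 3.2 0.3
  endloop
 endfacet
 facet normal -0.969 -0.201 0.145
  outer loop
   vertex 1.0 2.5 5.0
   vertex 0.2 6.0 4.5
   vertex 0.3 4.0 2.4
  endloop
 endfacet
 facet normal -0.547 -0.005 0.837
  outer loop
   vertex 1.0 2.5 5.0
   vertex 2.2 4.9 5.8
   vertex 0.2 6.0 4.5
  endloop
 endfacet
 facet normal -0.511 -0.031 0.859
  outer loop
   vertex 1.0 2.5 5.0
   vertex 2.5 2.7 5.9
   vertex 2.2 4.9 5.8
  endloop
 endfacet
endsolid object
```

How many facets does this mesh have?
14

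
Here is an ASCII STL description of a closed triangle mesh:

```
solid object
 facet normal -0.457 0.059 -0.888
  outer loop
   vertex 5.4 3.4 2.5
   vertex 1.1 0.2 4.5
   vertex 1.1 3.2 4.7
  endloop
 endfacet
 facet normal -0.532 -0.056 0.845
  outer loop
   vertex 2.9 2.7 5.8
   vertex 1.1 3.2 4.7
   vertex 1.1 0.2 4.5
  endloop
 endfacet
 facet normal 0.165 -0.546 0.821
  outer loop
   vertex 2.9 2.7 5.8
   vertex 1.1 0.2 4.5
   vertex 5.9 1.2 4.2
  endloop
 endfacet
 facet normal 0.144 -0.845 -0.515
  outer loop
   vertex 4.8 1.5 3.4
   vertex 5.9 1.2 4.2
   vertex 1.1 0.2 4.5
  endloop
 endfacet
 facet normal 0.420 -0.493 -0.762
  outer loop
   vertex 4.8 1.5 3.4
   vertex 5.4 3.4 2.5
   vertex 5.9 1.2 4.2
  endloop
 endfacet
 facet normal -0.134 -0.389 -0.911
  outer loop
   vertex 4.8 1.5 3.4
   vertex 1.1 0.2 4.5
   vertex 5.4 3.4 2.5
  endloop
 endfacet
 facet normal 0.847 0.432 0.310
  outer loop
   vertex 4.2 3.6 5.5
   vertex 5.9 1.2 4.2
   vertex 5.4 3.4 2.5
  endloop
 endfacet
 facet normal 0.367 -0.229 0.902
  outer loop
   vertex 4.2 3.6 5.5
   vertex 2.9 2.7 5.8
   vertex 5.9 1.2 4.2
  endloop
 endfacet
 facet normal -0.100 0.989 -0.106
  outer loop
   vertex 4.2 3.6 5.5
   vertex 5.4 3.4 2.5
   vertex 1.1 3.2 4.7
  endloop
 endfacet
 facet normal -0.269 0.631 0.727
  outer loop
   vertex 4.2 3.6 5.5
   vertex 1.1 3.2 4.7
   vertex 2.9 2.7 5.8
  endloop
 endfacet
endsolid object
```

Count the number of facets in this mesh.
10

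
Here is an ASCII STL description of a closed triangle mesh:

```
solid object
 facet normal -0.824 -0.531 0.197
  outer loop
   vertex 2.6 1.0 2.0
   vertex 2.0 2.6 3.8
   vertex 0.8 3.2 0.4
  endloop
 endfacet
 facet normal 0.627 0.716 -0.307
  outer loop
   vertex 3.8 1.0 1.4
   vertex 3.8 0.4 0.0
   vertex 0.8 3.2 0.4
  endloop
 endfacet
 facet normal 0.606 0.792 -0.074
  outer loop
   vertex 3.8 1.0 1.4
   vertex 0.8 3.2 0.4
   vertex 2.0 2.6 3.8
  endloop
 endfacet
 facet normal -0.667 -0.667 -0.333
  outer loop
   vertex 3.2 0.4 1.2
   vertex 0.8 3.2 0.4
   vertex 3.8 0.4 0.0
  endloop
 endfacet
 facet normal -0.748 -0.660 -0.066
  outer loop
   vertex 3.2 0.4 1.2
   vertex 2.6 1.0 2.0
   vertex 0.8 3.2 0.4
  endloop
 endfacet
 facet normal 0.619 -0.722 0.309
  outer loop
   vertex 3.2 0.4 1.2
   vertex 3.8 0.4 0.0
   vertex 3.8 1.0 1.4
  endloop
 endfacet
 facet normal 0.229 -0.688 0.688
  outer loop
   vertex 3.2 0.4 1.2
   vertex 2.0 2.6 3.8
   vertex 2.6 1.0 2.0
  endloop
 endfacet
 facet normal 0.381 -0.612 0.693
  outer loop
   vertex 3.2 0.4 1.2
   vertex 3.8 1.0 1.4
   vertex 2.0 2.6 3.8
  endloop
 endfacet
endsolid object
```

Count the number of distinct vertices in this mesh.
6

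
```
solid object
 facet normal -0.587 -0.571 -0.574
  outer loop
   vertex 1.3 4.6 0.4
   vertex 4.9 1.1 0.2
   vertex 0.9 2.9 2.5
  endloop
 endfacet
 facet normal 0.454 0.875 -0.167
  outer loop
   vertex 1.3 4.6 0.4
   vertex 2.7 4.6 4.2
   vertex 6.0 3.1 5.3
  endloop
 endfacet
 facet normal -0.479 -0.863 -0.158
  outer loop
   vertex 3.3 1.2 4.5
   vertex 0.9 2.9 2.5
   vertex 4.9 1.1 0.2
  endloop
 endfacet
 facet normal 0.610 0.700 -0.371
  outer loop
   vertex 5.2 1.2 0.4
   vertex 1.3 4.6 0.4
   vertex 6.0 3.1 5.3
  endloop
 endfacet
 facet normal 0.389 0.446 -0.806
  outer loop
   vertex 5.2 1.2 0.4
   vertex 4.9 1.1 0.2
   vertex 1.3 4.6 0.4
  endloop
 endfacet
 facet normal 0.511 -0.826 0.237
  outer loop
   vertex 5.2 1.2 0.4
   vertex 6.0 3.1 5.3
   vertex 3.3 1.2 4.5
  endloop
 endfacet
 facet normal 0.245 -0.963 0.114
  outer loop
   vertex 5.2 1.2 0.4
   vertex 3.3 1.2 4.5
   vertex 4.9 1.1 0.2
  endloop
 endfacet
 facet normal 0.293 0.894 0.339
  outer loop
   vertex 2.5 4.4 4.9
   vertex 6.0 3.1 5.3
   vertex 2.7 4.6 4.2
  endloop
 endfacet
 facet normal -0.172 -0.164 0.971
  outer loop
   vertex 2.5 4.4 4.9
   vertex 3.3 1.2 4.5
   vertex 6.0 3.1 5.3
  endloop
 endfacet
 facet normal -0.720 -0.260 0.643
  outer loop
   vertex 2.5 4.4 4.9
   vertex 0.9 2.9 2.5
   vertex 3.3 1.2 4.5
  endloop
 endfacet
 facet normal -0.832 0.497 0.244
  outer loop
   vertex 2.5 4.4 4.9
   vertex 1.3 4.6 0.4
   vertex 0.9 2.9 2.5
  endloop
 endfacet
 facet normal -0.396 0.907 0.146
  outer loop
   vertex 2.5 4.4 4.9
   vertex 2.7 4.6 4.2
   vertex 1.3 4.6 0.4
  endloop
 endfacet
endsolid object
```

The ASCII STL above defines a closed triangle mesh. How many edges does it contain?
18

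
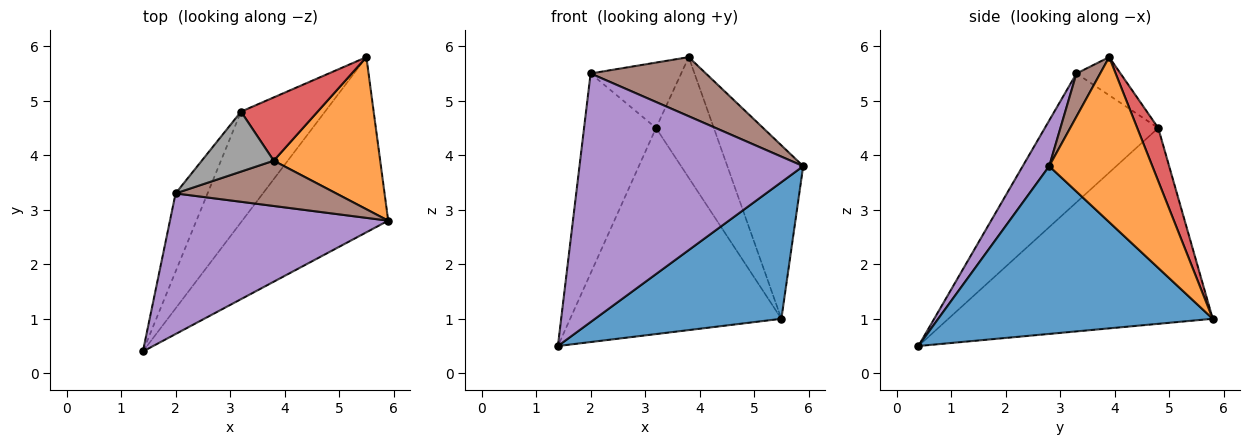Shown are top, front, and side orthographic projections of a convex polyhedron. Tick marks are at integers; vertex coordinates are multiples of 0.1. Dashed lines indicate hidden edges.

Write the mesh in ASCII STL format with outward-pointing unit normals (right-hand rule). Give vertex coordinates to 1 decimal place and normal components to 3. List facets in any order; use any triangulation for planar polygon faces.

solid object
 facet normal 0.672 -0.456 -0.584
  outer loop
   vertex 5.5 5.8 1.0
   vertex 5.9 2.8 3.8
   vertex 1.4 0.4 0.5
  endloop
 endfacet
 facet normal 0.715 0.526 0.461
  outer loop
   vertex 3.8 3.9 5.8
   vertex 5.9 2.8 3.8
   vertex 5.5 5.8 1.0
  endloop
 endfacet
 facet normal -0.741 0.592 -0.318
  outer loop
   vertex 3.2 4.8 4.5
   vertex 5.5 5.8 1.0
   vertex 1.4 0.4 0.5
  endloop
 endfacet
 facet normal 0.306 0.843 0.442
  outer loop
   vertex 3.2 4.8 4.5
   vertex 3.8 3.9 5.8
   vertex 5.5 5.8 1.0
  endloop
 endfacet
 facet normal 0.103 -0.866 0.490
  outer loop
   vertex 2.0 3.3 5.5
   vertex 1.4 0.4 0.5
   vertex 5.9 2.8 3.8
  endloop
 endfacet
 facet normal 0.161 -0.784 0.600
  outer loop
   vertex 2.0 3.3 5.5
   vertex 5.9 2.8 3.8
   vertex 3.8 3.9 5.8
  endloop
 endfacet
 facet normal -0.826 0.524 -0.205
  outer loop
   vertex 2.0 3.3 5.5
   vertex 3.2 4.8 4.5
   vertex 1.4 0.4 0.5
  endloop
 endfacet
 facet normal -0.337 0.694 0.636
  outer loop
   vertex 2.0 3.3 5.5
   vertex 3.8 3.9 5.8
   vertex 3.2 4.8 4.5
  endloop
 endfacet
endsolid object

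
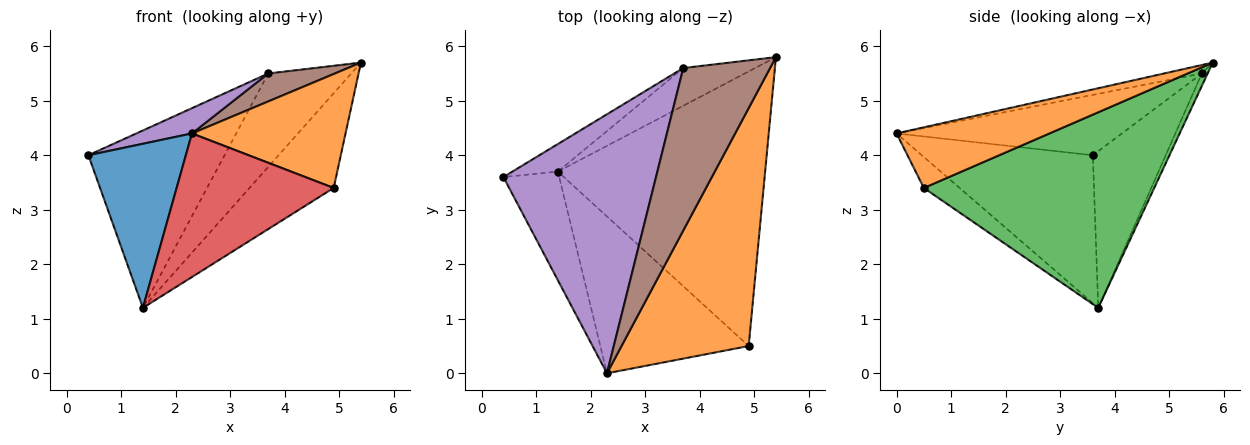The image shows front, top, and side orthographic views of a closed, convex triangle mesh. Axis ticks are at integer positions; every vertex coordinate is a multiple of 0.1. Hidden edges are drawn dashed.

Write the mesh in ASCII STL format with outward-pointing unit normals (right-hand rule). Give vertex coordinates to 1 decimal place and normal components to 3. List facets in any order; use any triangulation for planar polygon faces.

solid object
 facet normal -0.826 -0.470 -0.312
  outer loop
   vertex 1.4 3.7 1.2
   vertex 2.3 0.0 4.4
   vertex 0.4 3.6 4.0
  endloop
 endfacet
 facet normal 0.395 -0.397 0.829
  outer loop
   vertex 4.9 0.5 3.4
   vertex 5.4 5.8 5.7
   vertex 2.3 0.0 4.4
  endloop
 endfacet
 facet normal 0.666 0.243 -0.705
  outer loop
   vertex 4.9 0.5 3.4
   vertex 1.4 3.7 1.2
   vertex 5.4 5.8 5.7
  endloop
 endfacet
 facet normal -0.152 -0.667 -0.729
  outer loop
   vertex 4.9 0.5 3.4
   vertex 2.3 0.0 4.4
   vertex 1.4 3.7 1.2
  endloop
 endfacet
 facet normal -0.366 -0.090 0.926
  outer loop
   vertex 3.7 5.6 5.5
   vertex 0.4 3.6 4.0
   vertex 2.3 0.0 4.4
  endloop
 endfacet
 facet normal -0.096 -0.169 0.981
  outer loop
   vertex 3.7 5.6 5.5
   vertex 2.3 0.0 4.4
   vertex 5.4 5.8 5.7
  endloop
 endfacet
 facet normal -0.468 0.873 -0.136
  outer loop
   vertex 3.7 5.6 5.5
   vertex 1.4 3.7 1.2
   vertex 0.4 3.6 4.0
  endloop
 endfacet
 facet normal -0.065 0.925 -0.374
  outer loop
   vertex 3.7 5.6 5.5
   vertex 5.4 5.8 5.7
   vertex 1.4 3.7 1.2
  endloop
 endfacet
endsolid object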